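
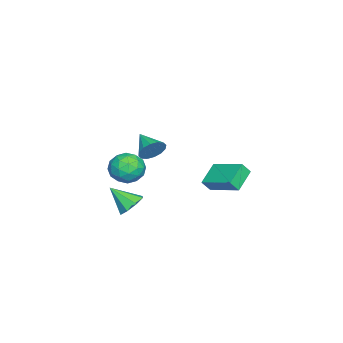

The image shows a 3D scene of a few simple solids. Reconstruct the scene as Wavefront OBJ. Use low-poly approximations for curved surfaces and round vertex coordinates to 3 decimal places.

v 1.477 2.77 -0.087
v 0.132 3.088 0.699
v 2.351 4.609 0.663
v 1.006 4.928 1.449
v 1.774 2.352 0.591
v 0.429 2.671 1.377
v 2.648 4.192 1.341
v 1.303 4.51 2.127
v -3.582 -3.211 -2.66
v -2.515 -2.721 -2.48
v -3.405 -4.199 -1.02
v -2.338 -3.709 -0.84
v -3.318 -3.042 -0.763
v -3.427 -2.431 -1.777
v -2.493 -4.489 -1.723
v -2.602 -3.878 -2.737
v -1.841 -3.511 -1.901
v -2.351 -2.617 -1.308
v -3.569 -4.303 -2.192
v -4.079 -3.409 -1.599
v -3.064 -2.879 -2.714
v -2.856 -4.041 -0.786
v -3.432 -3.648 -0.741
v -2.805 -3.361 -0.635
v -3.6 -2.709 -2.3
v -2.973 -2.421 -2.195
v -3.445 -2.61 -1.186
v -2.947 -4.499 -1.305
v -2.32 -4.211 -1.2
v -3.115 -3.559 -2.865
v -2.488 -3.272 -2.759
v -2.475 -4.31 -2.314
v -2.041 -3.056 -2.268
v -1.937 -3.636 -1.304
v -2.028 -4.094 -1.823
v -2.092 -3.736 -2.419
v -2.34 -2.53 -1.919
v -2.237 -3.111 -0.955
v -2.813 -2.719 -0.91
v -2.877 -2.36 -1.506
v -1.945 -2.994 -1.579
v -3.683 -3.809 -2.545
v -3.58 -4.39 -1.581
v -3.043 -4.56 -1.994
v -3.107 -4.201 -2.59
v -3.983 -3.284 -2.196
v -3.879 -3.864 -1.232
v -3.828 -3.184 -1.081
v -3.892 -2.826 -1.677
v -3.975 -3.926 -1.921
v 1.707 -0.472 2.656
v 2.148 -0.456 3.394
v 0.693 -1.508 3.284
v 1.844 -0.133 3.434
v 1.503 0.098 3.266
v 1.217 0.177 2.934
v 1.062 0.082 2.528
v 1.08 -0.162 2.156
v 1.266 -0.489 1.917
v 1.57 -0.811 1.877
v 1.911 -1.043 2.045
v 2.197 -1.122 2.377
v 2.352 -1.027 2.783
v 2.334 -0.783 3.156
v 0.886 -1.972 -2.479
v 1.821 -1.928 -2.393
v 0.834 -3.268 -1.261
v 1.481 -1.486 -1.937
v 0.793 -1.329 -1.799
v 0.159 -1.548 -2.059
v -0.049 -2.016 -2.565
v 0.29 -2.457 -3.021
v 0.979 -2.614 -3.159
v 1.613 -2.395 -2.899
f 2 4 1
f 5 2 1
f 1 4 3
f 3 5 1
f 2 8 4
f 6 2 5
f 6 8 2
f 4 8 3
f 7 5 3
f 3 8 7
f 7 6 5
f 8 6 7
f 9 46 25
f 46 20 49
f 25 49 14
f 46 49 25
f 9 25 21
f 25 14 26
f 21 26 10
f 25 26 21
f 9 21 30
f 21 10 31
f 30 31 16
f 21 31 30
f 9 30 42
f 30 16 45
f 42 45 19
f 30 45 42
f 9 42 46
f 42 19 50
f 46 50 20
f 42 50 46
f 10 26 37
f 26 14 40
f 37 40 18
f 26 40 37
f 14 49 27
f 49 20 48
f 27 48 13
f 49 48 27
f 20 50 47
f 50 19 43
f 47 43 11
f 50 43 47
f 19 45 44
f 45 16 32
f 44 32 15
f 45 32 44
f 16 31 36
f 31 10 33
f 36 33 17
f 31 33 36
f 12 38 24
f 38 18 39
f 24 39 13
f 38 39 24
f 12 24 22
f 24 13 23
f 22 23 11
f 24 23 22
f 12 22 29
f 22 11 28
f 29 28 15
f 22 28 29
f 12 29 34
f 29 15 35
f 34 35 17
f 29 35 34
f 12 34 38
f 34 17 41
f 38 41 18
f 34 41 38
f 13 39 27
f 39 18 40
f 27 40 14
f 39 40 27
f 11 23 47
f 23 13 48
f 47 48 20
f 23 48 47
f 15 28 44
f 28 11 43
f 44 43 19
f 28 43 44
f 17 35 36
f 35 15 32
f 36 32 16
f 35 32 36
f 18 41 37
f 41 17 33
f 37 33 10
f 41 33 37
f 52 51 54
f 52 54 53
f 54 51 55
f 54 55 53
f 55 51 56
f 55 56 53
f 56 51 57
f 56 57 53
f 57 51 58
f 57 58 53
f 58 51 59
f 58 59 53
f 59 51 60
f 59 60 53
f 60 51 61
f 60 61 53
f 61 51 62
f 61 62 53
f 62 51 63
f 62 63 53
f 63 51 64
f 63 64 53
f 64 51 52
f 64 52 53
f 66 65 68
f 66 68 67
f 68 65 69
f 68 69 67
f 69 65 70
f 69 70 67
f 70 65 71
f 70 71 67
f 71 65 72
f 71 72 67
f 72 65 73
f 72 73 67
f 73 65 74
f 73 74 67
f 74 65 66
f 74 66 67



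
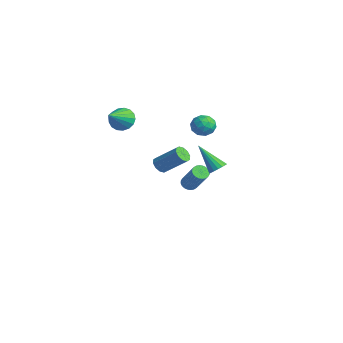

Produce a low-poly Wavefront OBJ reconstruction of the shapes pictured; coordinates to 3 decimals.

v 2.83 -3.205 2.379
v 3.214 -3.191 2.028
v 4.134 -2.38 3.071
v 3.75 -2.395 3.421
v 3.031 -2.93 1.986
v 3.952 -2.119 3.029
v 2.772 -2.774 2.094
v 3.693 -1.963 3.137
v 2.534 -2.783 2.311
v 3.455 -1.972 3.353
v 2.41 -2.953 2.553
v 3.331 -2.142 3.596
v 2.446 -3.22 2.729
v 3.366 -2.409 3.772
v 2.628 -3.481 2.771
v 3.549 -2.67 3.814
v 2.887 -3.637 2.663
v 3.808 -2.826 3.706
v 3.125 -3.628 2.447
v 4.046 -2.817 3.489
v 3.249 -3.458 2.204
v 4.17 -2.647 3.247
v 2.584 0.332 1.019
v 2.91 -0.099 1.121
v 1.456 -0.212 2.341
v 3.004 0.089 1.278
v 3.002 0.333 1.377
v 2.904 0.577 1.394
v 2.733 0.765 1.324
v 2.527 0.853 1.185
v 2.335 0.822 1.008
v 2.199 0.679 0.834
v 2.152 0.456 0.702
v 2.204 0.205 0.643
v 2.343 -0.018 0.67
v 2.537 -0.16 0.777
v 2.741 -0.189 0.94
v -3.297 1.95 -3.51
v -2.905 2.022 -3.829
v -1.692 2.063 -2.329
v -2.083 1.99 -2.01
v -2.959 2.21 -3.79
v -1.746 2.25 -2.29
v -3.065 2.358 -3.709
v -1.851 2.398 -2.209
v -3.205 2.444 -3.597
v -1.992 2.484 -2.097
v -3.36 2.455 -3.473
v -2.146 2.495 -1.973
v -3.505 2.388 -3.354
v -2.291 2.429 -1.853
v -3.618 2.255 -3.258
v -2.405 2.296 -1.758
v -3.683 2.076 -3.201
v -2.469 2.116 -1.701
v -3.688 1.877 -3.191
v -2.475 1.918 -1.691
v -3.634 1.69 -3.23
v -2.421 1.73 -1.73
v -3.529 1.542 -3.311
v -2.315 1.582 -1.811
v -3.388 1.456 -3.423
v -2.175 1.496 -1.923
v -3.234 1.445 -3.547
v -2.02 1.485 -2.047
v -3.089 1.511 -3.667
v -1.875 1.552 -2.166
v -2.975 1.644 -3.762
v -1.762 1.685 -2.262
v -2.911 1.824 -3.819
v -1.697 1.864 -2.319
v -4.009 -1.829 2.211
v -3.432 -1.313 2.368
v -3.171 -3.071 3.209
v -3.681 -1.258 2.647
v -4.005 -1.333 2.826
v -4.331 -1.522 2.864
v -4.582 -1.781 2.753
v -4.703 -2.051 2.517
v -4.664 -2.271 2.212
v -4.476 -2.389 1.906
v -4.18 -2.379 1.67
v -3.845 -2.243 1.559
v -3.548 -2.012 1.596
v -3.357 -1.739 1.775
v -3.315 -1.487 2.054
v -1.484 1.838 2.694
v -1.084 2.227 2.199
v -0.996 0.813 2.281
v -0.596 1.202 1.786
v -0.442 1.254 2.515
v -0.743 1.888 2.77
v -1.337 1.152 1.71
v -1.638 1.786 1.965
v -0.993 1.804 1.591
v -0.439 1.867 2.088
v -1.641 1.173 2.392
v -1.087 1.236 2.889
v -1.327 2.123 2.483
v -0.753 0.917 1.997
v -0.663 0.948 2.426
v -0.427 1.177 2.135
v -1.126 1.923 2.818
v -0.891 2.152 2.527
v -0.514 1.58 2.713
v -1.189 0.888 1.953
v -0.954 1.117 1.662
v -1.653 1.863 2.345
v -1.417 2.092 2.054
v -1.566 1.46 1.767
v -1.038 2.103 1.834
v -0.751 1.5 1.592
v -1.187 1.471 1.547
v -1.364 1.843 1.697
v -0.713 2.14 2.126
v -0.426 1.537 1.884
v -0.335 1.568 2.312
v -0.512 1.94 2.462
v -0.659 1.891 1.769
v -1.654 1.503 2.596
v -1.367 0.9 2.354
v -1.568 1.1 2.018
v -1.745 1.472 2.168
v -1.329 1.54 2.888
v -1.042 0.937 2.646
v -0.716 1.197 2.783
v -0.893 1.569 2.933
v -1.421 1.149 2.711
f 2 1 5
f 2 5 3
f 3 5 6
f 3 6 4
f 5 1 7
f 5 7 6
f 6 7 8
f 6 8 4
f 7 1 9
f 7 9 8
f 8 9 10
f 8 10 4
f 9 1 11
f 9 11 10
f 10 11 12
f 10 12 4
f 11 1 13
f 11 13 12
f 12 13 14
f 12 14 4
f 13 1 15
f 13 15 14
f 14 15 16
f 14 16 4
f 15 1 17
f 15 17 16
f 16 17 18
f 16 18 4
f 17 1 19
f 17 19 18
f 18 19 20
f 18 20 4
f 19 1 21
f 19 21 20
f 20 21 22
f 20 22 4
f 21 1 2
f 21 2 22
f 22 2 3
f 22 3 4
f 24 23 26
f 24 26 25
f 26 23 27
f 26 27 25
f 27 23 28
f 27 28 25
f 28 23 29
f 28 29 25
f 29 23 30
f 29 30 25
f 30 23 31
f 30 31 25
f 31 23 32
f 31 32 25
f 32 23 33
f 32 33 25
f 33 23 34
f 33 34 25
f 34 23 35
f 34 35 25
f 35 23 36
f 35 36 25
f 36 23 37
f 36 37 25
f 37 23 24
f 37 24 25
f 39 38 42
f 39 42 40
f 40 42 43
f 40 43 41
f 42 38 44
f 42 44 43
f 43 44 45
f 43 45 41
f 44 38 46
f 44 46 45
f 45 46 47
f 45 47 41
f 46 38 48
f 46 48 47
f 47 48 49
f 47 49 41
f 48 38 50
f 48 50 49
f 49 50 51
f 49 51 41
f 50 38 52
f 50 52 51
f 51 52 53
f 51 53 41
f 52 38 54
f 52 54 53
f 53 54 55
f 53 55 41
f 54 38 56
f 54 56 55
f 55 56 57
f 55 57 41
f 56 38 58
f 56 58 57
f 57 58 59
f 57 59 41
f 58 38 60
f 58 60 59
f 59 60 61
f 59 61 41
f 60 38 62
f 60 62 61
f 61 62 63
f 61 63 41
f 62 38 64
f 62 64 63
f 63 64 65
f 63 65 41
f 64 38 66
f 64 66 65
f 65 66 67
f 65 67 41
f 66 38 68
f 66 68 67
f 67 68 69
f 67 69 41
f 68 38 70
f 68 70 69
f 69 70 71
f 69 71 41
f 70 38 39
f 70 39 71
f 71 39 40
f 71 40 41
f 73 72 75
f 73 75 74
f 75 72 76
f 75 76 74
f 76 72 77
f 76 77 74
f 77 72 78
f 77 78 74
f 78 72 79
f 78 79 74
f 79 72 80
f 79 80 74
f 80 72 81
f 80 81 74
f 81 72 82
f 81 82 74
f 82 72 83
f 82 83 74
f 83 72 84
f 83 84 74
f 84 72 85
f 84 85 74
f 85 72 86
f 85 86 74
f 86 72 73
f 86 73 74
f 87 124 103
f 124 98 127
f 103 127 92
f 124 127 103
f 87 103 99
f 103 92 104
f 99 104 88
f 103 104 99
f 87 99 108
f 99 88 109
f 108 109 94
f 99 109 108
f 87 108 120
f 108 94 123
f 120 123 97
f 108 123 120
f 87 120 124
f 120 97 128
f 124 128 98
f 120 128 124
f 88 104 115
f 104 92 118
f 115 118 96
f 104 118 115
f 92 127 105
f 127 98 126
f 105 126 91
f 127 126 105
f 98 128 125
f 128 97 121
f 125 121 89
f 128 121 125
f 97 123 122
f 123 94 110
f 122 110 93
f 123 110 122
f 94 109 114
f 109 88 111
f 114 111 95
f 109 111 114
f 90 116 102
f 116 96 117
f 102 117 91
f 116 117 102
f 90 102 100
f 102 91 101
f 100 101 89
f 102 101 100
f 90 100 107
f 100 89 106
f 107 106 93
f 100 106 107
f 90 107 112
f 107 93 113
f 112 113 95
f 107 113 112
f 90 112 116
f 112 95 119
f 116 119 96
f 112 119 116
f 91 117 105
f 117 96 118
f 105 118 92
f 117 118 105
f 89 101 125
f 101 91 126
f 125 126 98
f 101 126 125
f 93 106 122
f 106 89 121
f 122 121 97
f 106 121 122
f 95 113 114
f 113 93 110
f 114 110 94
f 113 110 114
f 96 119 115
f 119 95 111
f 115 111 88
f 119 111 115



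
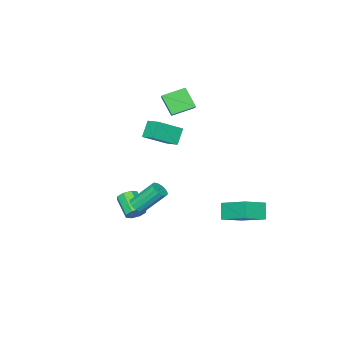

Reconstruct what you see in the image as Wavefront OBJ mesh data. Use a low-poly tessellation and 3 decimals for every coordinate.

v 0.892 1.489 2.419
v 0.235 1.293 3.342
v 1.062 2.462 2.747
v 0.405 2.265 3.67
v 2.275 0.955 3.29
v 1.618 0.758 4.213
v 2.445 1.927 3.618
v 1.788 1.731 4.541
v 3.579 1.818 -1.28
v 3.809 1.463 -0.898
v 3.031 2.428 0.463
v 2.801 2.782 0.08
v 4.009 1.677 -0.934
v 3.232 2.641 0.426
v 4.094 1.928 -1.064
v 3.317 2.892 0.297
v 4.041 2.149 -1.251
v 3.264 3.114 0.109
v 3.864 2.282 -1.446
v 3.087 3.247 -0.086
v 3.611 2.29 -1.597
v 2.833 3.255 -0.237
v 3.349 2.172 -1.663
v 2.571 3.137 -0.302
v 3.148 1.959 -1.626
v 2.371 2.923 -0.266
v 3.063 1.708 -1.497
v 2.286 2.672 -0.136
v 3.116 1.486 -1.309
v 2.339 2.451 0.051
v 3.293 1.353 -1.114
v 2.516 2.318 0.246
v 3.547 1.345 -0.963
v 2.769 2.31 0.397
v -3.787 2.964 -3.916
v -2.386 2.642 -3.338
v -3.733 4.808 -3.023
v -2.331 4.487 -2.445
v -3.289 3.413 -4.875
v -1.887 3.092 -4.297
v -3.234 5.258 -3.982
v -1.833 4.936 -3.404
v -4.735 -1.542 2.041
v -4.848 -2.464 3.232
v -4.088 -0.889 2.609
v -4.202 -1.811 3.799
v -3.538 -2.309 1.561
v -3.652 -3.231 2.751
v -2.892 -1.656 2.128
v -3.005 -2.578 3.319
v 2.524 0.685 -2.852
v 2.966 0.816 -2.407
v 2.497 -0.335 -1.603
v 2.056 -0.465 -2.048
v 2.542 1.047 -2.324
v 2.073 -0.104 -1.52
v 2.108 1.066 -2.55
v 1.639 -0.085 -1.746
v 1.918 0.862 -2.953
v 1.449 -0.289 -2.149
v 2.083 0.555 -3.297
v 1.614 -0.596 -2.493
v 2.507 0.324 -3.38
v 2.038 -0.827 -2.576
v 2.941 0.305 -3.154
v 2.472 -0.846 -2.35
v 3.131 0.509 -2.751
v 2.662 -0.642 -1.947
f 2 4 1
f 5 2 1
f 1 4 3
f 3 5 1
f 2 8 4
f 6 2 5
f 6 8 2
f 4 8 3
f 7 5 3
f 3 8 7
f 7 6 5
f 8 6 7
f 10 9 13
f 10 13 11
f 11 13 14
f 11 14 12
f 13 9 15
f 13 15 14
f 14 15 16
f 14 16 12
f 15 9 17
f 15 17 16
f 16 17 18
f 16 18 12
f 17 9 19
f 17 19 18
f 18 19 20
f 18 20 12
f 19 9 21
f 19 21 20
f 20 21 22
f 20 22 12
f 21 9 23
f 21 23 22
f 22 23 24
f 22 24 12
f 23 9 25
f 23 25 24
f 24 25 26
f 24 26 12
f 25 9 27
f 25 27 26
f 26 27 28
f 26 28 12
f 27 9 29
f 27 29 28
f 28 29 30
f 28 30 12
f 29 9 31
f 29 31 30
f 30 31 32
f 30 32 12
f 31 9 33
f 31 33 32
f 32 33 34
f 32 34 12
f 33 9 10
f 33 10 34
f 34 10 11
f 34 11 12
f 36 38 35
f 39 36 35
f 35 38 37
f 37 39 35
f 36 42 38
f 40 36 39
f 40 42 36
f 38 42 37
f 41 39 37
f 37 42 41
f 41 40 39
f 42 40 41
f 44 46 43
f 47 44 43
f 43 46 45
f 45 47 43
f 44 50 46
f 48 44 47
f 48 50 44
f 46 50 45
f 49 47 45
f 45 50 49
f 49 48 47
f 50 48 49
f 52 51 55
f 52 55 53
f 53 55 56
f 53 56 54
f 55 51 57
f 55 57 56
f 56 57 58
f 56 58 54
f 57 51 59
f 57 59 58
f 58 59 60
f 58 60 54
f 59 51 61
f 59 61 60
f 60 61 62
f 60 62 54
f 61 51 63
f 61 63 62
f 62 63 64
f 62 64 54
f 63 51 65
f 63 65 64
f 64 65 66
f 64 66 54
f 65 51 67
f 65 67 66
f 66 67 68
f 66 68 54
f 67 51 52
f 67 52 68
f 68 52 53
f 68 53 54



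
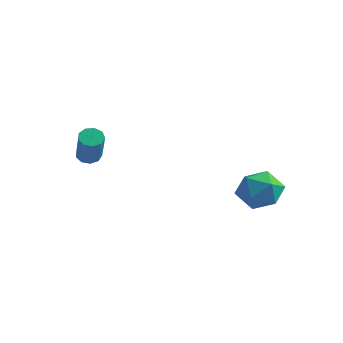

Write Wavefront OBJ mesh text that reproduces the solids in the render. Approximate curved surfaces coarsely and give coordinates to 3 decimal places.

v -3.779 -3.108 -0.89
v -3.271 -3 -1.19
v -2.154 -3.903 0.369
v -2.661 -4.012 0.67
v -3.359 -2.683 -0.944
v -2.242 -3.586 0.615
v -3.643 -2.566 -0.672
v -2.526 -3.469 0.887
v -3.991 -2.702 -0.502
v -2.874 -3.605 1.057
v -4.239 -3.029 -0.513
v -3.122 -3.932 1.046
v -4.272 -3.392 -0.701
v -3.155 -4.296 0.859
v -4.074 -3.623 -0.976
v -2.957 -4.527 0.583
v -3.738 -3.613 -1.211
v -2.621 -4.516 0.348
v -3.421 -3.367 -1.296
v -2.304 -4.27 0.263
v 1.661 2.98 -2.859
v 2.854 2.737 -2.794
v 1.286 1.063 -3.146
v 2.479 0.82 -3.081
v 1.875 1.178 -2.084
v 2.107 2.362 -1.907
v 2.033 1.438 -4.033
v 2.265 2.622 -3.856
v 3.085 1.784 -3.52
v 2.986 1.623 -2.315
v 1.154 2.177 -3.625
v 1.055 2.016 -2.42
f 2 1 5
f 2 5 3
f 3 5 6
f 3 6 4
f 5 1 7
f 5 7 6
f 6 7 8
f 6 8 4
f 7 1 9
f 7 9 8
f 8 9 10
f 8 10 4
f 9 1 11
f 9 11 10
f 10 11 12
f 10 12 4
f 11 1 13
f 11 13 12
f 12 13 14
f 12 14 4
f 13 1 15
f 13 15 14
f 14 15 16
f 14 16 4
f 15 1 17
f 15 17 16
f 16 17 18
f 16 18 4
f 17 1 19
f 17 19 18
f 18 19 20
f 18 20 4
f 19 1 2
f 19 2 20
f 20 2 3
f 20 3 4
f 21 32 26
f 21 26 22
f 21 22 28
f 21 28 31
f 21 31 32
f 22 26 30
f 26 32 25
f 32 31 23
f 31 28 27
f 28 22 29
f 24 30 25
f 24 25 23
f 24 23 27
f 24 27 29
f 24 29 30
f 25 30 26
f 23 25 32
f 27 23 31
f 29 27 28
f 30 29 22



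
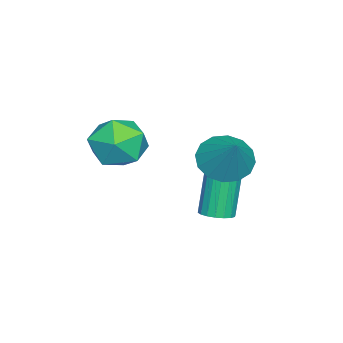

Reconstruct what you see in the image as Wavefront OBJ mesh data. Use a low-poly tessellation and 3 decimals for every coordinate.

v 1.634 -0.573 0.527
v 2.2 -0.524 1.374
v 2.16 -2.116 0.266
v 2.726 -2.067 1.113
v 1.708 -2.087 1.18
v 1.383 -1.134 1.341
v 2.977 -1.506 0.299
v 2.652 -0.553 0.46
v 3.03 -1.1 1.233
v 2.246 -1.46 1.778
v 2.114 -1.18 -0.138
v 1.33 -1.54 0.407
v 1.665 1.534 -1.95
v 2.076 1.186 -1.796
v 1.387 1.219 0.124
v 0.975 1.566 -0.03
v 2.178 1.411 -1.763
v 1.489 1.444 0.156
v 2.179 1.66 -1.768
v 1.49 1.693 0.152
v 2.077 1.884 -1.808
v 1.388 1.917 0.112
v 1.894 2.039 -1.876
v 1.205 2.072 0.044
v 1.665 2.093 -1.959
v 0.976 2.126 -0.039
v 1.437 2.037 -2.04
v 0.748 2.07 -0.121
v 1.253 1.881 -2.104
v 0.564 1.914 -0.184
v 1.151 1.656 -2.136
v 0.462 1.689 -0.217
v 1.15 1.407 -2.132
v 0.461 1.44 -0.212
v 1.252 1.183 -2.092
v 0.563 1.216 -0.172
v 1.435 1.028 -2.024
v 0.746 1.061 -0.104
v 1.664 0.974 -1.941
v 0.975 1.007 -0.021
v 1.892 1.03 -1.859
v 1.203 1.063 0.06
v 2.229 1.957 0.801
v 2.633 2.472 0.213
v 3.111 2.543 1.919
v 2.28 2.718 0.362
v 1.913 2.76 0.629
v 1.631 2.587 0.942
v 1.509 2.245 1.217
v 1.581 1.825 1.38
v 1.826 1.442 1.389
v 2.179 1.196 1.24
v 2.546 1.154 0.973
v 2.828 1.327 0.66
v 2.949 1.669 0.385
v 2.878 2.088 0.221
f 1 12 6
f 1 6 2
f 1 2 8
f 1 8 11
f 1 11 12
f 2 6 10
f 6 12 5
f 12 11 3
f 11 8 7
f 8 2 9
f 4 10 5
f 4 5 3
f 4 3 7
f 4 7 9
f 4 9 10
f 5 10 6
f 3 5 12
f 7 3 11
f 9 7 8
f 10 9 2
f 14 13 17
f 14 17 15
f 15 17 18
f 15 18 16
f 17 13 19
f 17 19 18
f 18 19 20
f 18 20 16
f 19 13 21
f 19 21 20
f 20 21 22
f 20 22 16
f 21 13 23
f 21 23 22
f 22 23 24
f 22 24 16
f 23 13 25
f 23 25 24
f 24 25 26
f 24 26 16
f 25 13 27
f 25 27 26
f 26 27 28
f 26 28 16
f 27 13 29
f 27 29 28
f 28 29 30
f 28 30 16
f 29 13 31
f 29 31 30
f 30 31 32
f 30 32 16
f 31 13 33
f 31 33 32
f 32 33 34
f 32 34 16
f 33 13 35
f 33 35 34
f 34 35 36
f 34 36 16
f 35 13 37
f 35 37 36
f 36 37 38
f 36 38 16
f 37 13 39
f 37 39 38
f 38 39 40
f 38 40 16
f 39 13 41
f 39 41 40
f 40 41 42
f 40 42 16
f 41 13 14
f 41 14 42
f 42 14 15
f 42 15 16
f 44 43 46
f 44 46 45
f 46 43 47
f 46 47 45
f 47 43 48
f 47 48 45
f 48 43 49
f 48 49 45
f 49 43 50
f 49 50 45
f 50 43 51
f 50 51 45
f 51 43 52
f 51 52 45
f 52 43 53
f 52 53 45
f 53 43 54
f 53 54 45
f 54 43 55
f 54 55 45
f 55 43 56
f 55 56 45
f 56 43 44
f 56 44 45



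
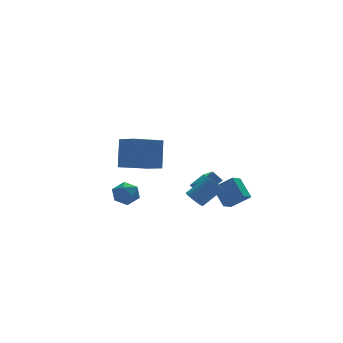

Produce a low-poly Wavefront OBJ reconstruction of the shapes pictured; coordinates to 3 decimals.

v -0.158 -1.843 -1.395
v 0.208 -1.715 -1.867
v 1.403 -1.629 -0.916
v 1.038 -1.757 -0.445
v 0.139 -1.497 -1.801
v 1.335 -1.411 -0.85
v 0.026 -1.332 -1.673
v 1.221 -1.246 -0.722
v -0.116 -1.244 -1.503
v 1.08 -1.158 -0.552
v -0.264 -1.248 -1.316
v 0.932 -1.161 -0.365
v -0.396 -1.342 -1.142
v 0.8 -1.256 -0.191
v -0.491 -1.512 -1.006
v 0.704 -1.426 -0.055
v -0.536 -1.733 -0.93
v 0.66 -1.647 0.021
v -0.523 -1.971 -0.924
v 0.672 -1.885 0.027
v -0.455 -2.189 -0.99
v 0.741 -2.103 -0.039
v -0.341 -2.354 -1.118
v 0.854 -2.268 -0.167
v -0.2 -2.442 -1.288
v 0.996 -2.356 -0.337
v -0.052 -2.439 -1.475
v 1.144 -2.352 -0.524
v 0.08 -2.344 -1.649
v 1.276 -2.258 -0.698
v 0.176 -2.174 -1.785
v 1.371 -2.088 -0.834
v 0.22 -1.953 -1.861
v 1.416 -1.867 -0.91
v -3.225 1.691 -2.369
v -2.788 2.212 -1.891
v -2.572 0.648 -1.829
v -2.135 1.169 -1.351
v -2.947 1.062 -1.214
v -3.351 1.706 -1.548
v -2.009 1.154 -2.172
v -2.413 1.798 -2.506
v -2.037 1.88 -1.77
v -2.616 1.823 -1.178
v -2.744 1.037 -2.542
v -3.323 0.98 -1.95
v 2.515 3.761 -3.651
v 2.581 2.6 -2.986
v 2.053 4.084 -3.042
v 2.119 2.923 -2.376
v 3.461 4.117 -3.124
v 3.527 2.956 -2.458
v 2.999 4.44 -2.514
v 3.065 3.279 -1.849
v 2.498 0.481 -3.255
v 3.383 -0.168 -2.402
v 2.311 1.533 -2.259
v 3.196 0.883 -1.407
v 3.144 0.917 -3.593
v 4.029 0.267 -2.741
v 2.957 1.968 -2.598
v 3.842 1.319 -1.745
v -4.382 -4.092 2.442
v -4.052 -3.426 4.059
v -4.717 -2.975 2.051
v -4.387 -2.309 3.668
v -2.673 -3.751 1.952
v -2.343 -3.085 3.569
v -3.008 -2.634 1.561
v -2.678 -1.968 3.178
f 2 1 5
f 2 5 3
f 3 5 6
f 3 6 4
f 5 1 7
f 5 7 6
f 6 7 8
f 6 8 4
f 7 1 9
f 7 9 8
f 8 9 10
f 8 10 4
f 9 1 11
f 9 11 10
f 10 11 12
f 10 12 4
f 11 1 13
f 11 13 12
f 12 13 14
f 12 14 4
f 13 1 15
f 13 15 14
f 14 15 16
f 14 16 4
f 15 1 17
f 15 17 16
f 16 17 18
f 16 18 4
f 17 1 19
f 17 19 18
f 18 19 20
f 18 20 4
f 19 1 21
f 19 21 20
f 20 21 22
f 20 22 4
f 21 1 23
f 21 23 22
f 22 23 24
f 22 24 4
f 23 1 25
f 23 25 24
f 24 25 26
f 24 26 4
f 25 1 27
f 25 27 26
f 26 27 28
f 26 28 4
f 27 1 29
f 27 29 28
f 28 29 30
f 28 30 4
f 29 1 31
f 29 31 30
f 30 31 32
f 30 32 4
f 31 1 33
f 31 33 32
f 32 33 34
f 32 34 4
f 33 1 2
f 33 2 34
f 34 2 3
f 34 3 4
f 35 46 40
f 35 40 36
f 35 36 42
f 35 42 45
f 35 45 46
f 36 40 44
f 40 46 39
f 46 45 37
f 45 42 41
f 42 36 43
f 38 44 39
f 38 39 37
f 38 37 41
f 38 41 43
f 38 43 44
f 39 44 40
f 37 39 46
f 41 37 45
f 43 41 42
f 44 43 36
f 48 50 47
f 51 48 47
f 47 50 49
f 49 51 47
f 48 54 50
f 52 48 51
f 52 54 48
f 50 54 49
f 53 51 49
f 49 54 53
f 53 52 51
f 54 52 53
f 56 58 55
f 59 56 55
f 55 58 57
f 57 59 55
f 56 62 58
f 60 56 59
f 60 62 56
f 58 62 57
f 61 59 57
f 57 62 61
f 61 60 59
f 62 60 61
f 64 66 63
f 67 64 63
f 63 66 65
f 65 67 63
f 64 70 66
f 68 64 67
f 68 70 64
f 66 70 65
f 69 67 65
f 65 70 69
f 69 68 67
f 70 68 69



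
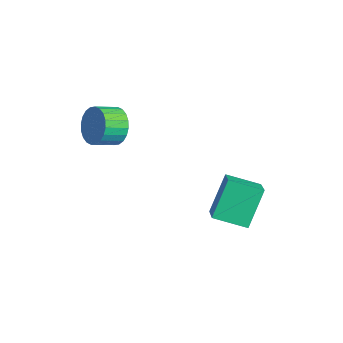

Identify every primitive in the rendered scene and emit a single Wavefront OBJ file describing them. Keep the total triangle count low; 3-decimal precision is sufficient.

v -1.119 2.451 0.284
v -1.702 1.08 0.78
v 0.253 2.135 1.022
v -0.33 0.764 1.519
v -0.43 1.556 -1.379
v -1.013 0.185 -0.882
v 0.942 1.24 -0.64
v 0.359 -0.131 -0.144
v -3.741 -3.061 3.238
v -3.274 -3.271 2.414
v -3.052 -4.288 2.798
v -3.519 -4.079 3.622
v -2.993 -3.13 2.624
v -2.771 -4.147 3.009
v -2.826 -2.978 2.928
v -2.603 -3.996 3.313
v -2.798 -2.84 3.279
v -2.575 -3.857 3.664
v -2.913 -2.735 3.623
v -2.691 -3.752 4.008
v -3.155 -2.679 3.909
v -2.933 -3.696 4.294
v -3.486 -2.682 4.093
v -3.264 -3.699 4.478
v -3.856 -2.743 4.147
v -3.633 -3.76 4.531
v -4.208 -2.852 4.062
v -3.986 -3.869 4.446
v -4.489 -2.993 3.851
v -4.267 -4.01 4.236
v -4.657 -3.144 3.547
v -4.434 -4.162 3.932
v -4.685 -3.283 3.196
v -4.462 -4.3 3.581
v -4.569 -3.388 2.852
v -4.347 -4.405 3.237
v -4.327 -3.444 2.566
v -4.105 -4.461 2.951
v -3.996 -3.441 2.382
v -3.774 -4.458 2.767
v -3.627 -3.38 2.329
v -3.404 -4.397 2.713
f 2 4 1
f 5 2 1
f 1 4 3
f 3 5 1
f 2 8 4
f 6 2 5
f 6 8 2
f 4 8 3
f 7 5 3
f 3 8 7
f 7 6 5
f 8 6 7
f 10 9 13
f 10 13 11
f 11 13 14
f 11 14 12
f 13 9 15
f 13 15 14
f 14 15 16
f 14 16 12
f 15 9 17
f 15 17 16
f 16 17 18
f 16 18 12
f 17 9 19
f 17 19 18
f 18 19 20
f 18 20 12
f 19 9 21
f 19 21 20
f 20 21 22
f 20 22 12
f 21 9 23
f 21 23 22
f 22 23 24
f 22 24 12
f 23 9 25
f 23 25 24
f 24 25 26
f 24 26 12
f 25 9 27
f 25 27 26
f 26 27 28
f 26 28 12
f 27 9 29
f 27 29 28
f 28 29 30
f 28 30 12
f 29 9 31
f 29 31 30
f 30 31 32
f 30 32 12
f 31 9 33
f 31 33 32
f 32 33 34
f 32 34 12
f 33 9 35
f 33 35 34
f 34 35 36
f 34 36 12
f 35 9 37
f 35 37 36
f 36 37 38
f 36 38 12
f 37 9 39
f 37 39 38
f 38 39 40
f 38 40 12
f 39 9 41
f 39 41 40
f 40 41 42
f 40 42 12
f 41 9 10
f 41 10 42
f 42 10 11
f 42 11 12



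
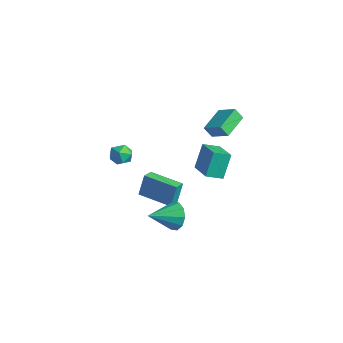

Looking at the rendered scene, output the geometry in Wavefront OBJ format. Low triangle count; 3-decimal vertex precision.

v 2.527 -0.191 -2.365
v 2.981 0.117 -1.529
v 2.533 -1.909 -1.735
v 2.37 0.149 -1.438
v 1.82 0.05 -1.701
v 1.539 -0.14 -2.217
v 1.636 -0.35 -2.791
v 2.073 -0.499 -3.201
v 2.684 -0.531 -3.293
v 3.234 -0.432 -3.03
v 3.515 -0.242 -2.513
v 3.418 -0.032 -1.94
v 1.734 2.578 2.958
v 1.512 2.176 3.661
v 0.872 4.011 3.504
v 0.649 3.61 4.208
v 2.831 3.01 3.552
v 2.608 2.609 4.256
v 1.968 4.444 4.099
v 1.746 4.042 4.802
v -3.496 1.002 -4.485
v -3.524 1.403 -2.967
v -1.655 2.174 -4.76
v -1.683 2.575 -3.243
v -3.037 0.325 -4.297
v -3.065 0.726 -2.78
v -1.196 1.497 -4.573
v -1.224 1.898 -3.055
v -1.47 -0.86 0.959
v -1.007 -1.173 0.388
v -1.713 -2.047 1.412
v -1.25 -2.36 0.841
v -0.923 -1.932 1.431
v -0.772 -1.199 1.152
v -1.948 -2.021 0.648
v -1.797 -1.288 0.369
v -1.302 -1.89 0.196
v -0.668 -1.836 0.68
v -2.052 -1.384 1.12
v -1.418 -1.33 1.604
v 2.146 1.26 1.05
v 1.844 1.918 2.599
v 2.4 2.234 0.686
v 2.098 2.892 2.236
v 3.942 0.968 1.524
v 3.64 1.626 3.074
v 4.196 1.942 1.161
v 3.894 2.6 2.71
f 2 1 4
f 2 4 3
f 4 1 5
f 4 5 3
f 5 1 6
f 5 6 3
f 6 1 7
f 6 7 3
f 7 1 8
f 7 8 3
f 8 1 9
f 8 9 3
f 9 1 10
f 9 10 3
f 10 1 11
f 10 11 3
f 11 1 12
f 11 12 3
f 12 1 2
f 12 2 3
f 14 16 13
f 17 14 13
f 13 16 15
f 15 17 13
f 14 20 16
f 18 14 17
f 18 20 14
f 16 20 15
f 19 17 15
f 15 20 19
f 19 18 17
f 20 18 19
f 22 24 21
f 25 22 21
f 21 24 23
f 23 25 21
f 22 28 24
f 26 22 25
f 26 28 22
f 24 28 23
f 27 25 23
f 23 28 27
f 27 26 25
f 28 26 27
f 29 40 34
f 29 34 30
f 29 30 36
f 29 36 39
f 29 39 40
f 30 34 38
f 34 40 33
f 40 39 31
f 39 36 35
f 36 30 37
f 32 38 33
f 32 33 31
f 32 31 35
f 32 35 37
f 32 37 38
f 33 38 34
f 31 33 40
f 35 31 39
f 37 35 36
f 38 37 30
f 42 44 41
f 45 42 41
f 41 44 43
f 43 45 41
f 42 48 44
f 46 42 45
f 46 48 42
f 44 48 43
f 47 45 43
f 43 48 47
f 47 46 45
f 48 46 47



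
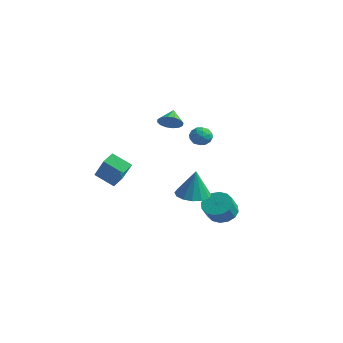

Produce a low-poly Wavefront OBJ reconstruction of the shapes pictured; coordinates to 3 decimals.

v -3.112 -3.362 0.549
v -3.313 -2.664 0.928
v -4.577 -2.98 -0.934
v -4.779 -2.281 -0.555
v -2.221 -2.719 -0.165
v -2.423 -2.02 0.214
v -3.687 -2.336 -1.648
v -3.888 -1.638 -1.269
v -1.271 3.152 -4.014
v -0.542 2.968 -4.509
v -0.121 2.244 -3.622
v -0.849 2.428 -3.126
v -0.426 3.343 -4.258
v -0.005 2.62 -3.371
v -0.536 3.667 -3.942
v -0.115 2.943 -3.055
v -0.843 3.853 -3.645
v -0.422 3.129 -2.758
v -1.265 3.851 -3.447
v -0.844 3.127 -2.559
v -1.688 3.661 -3.4
v -1.267 2.938 -2.513
v -1.999 3.336 -3.518
v -1.578 2.612 -2.631
v -2.115 2.96 -3.769
v -1.694 2.237 -2.882
v -2.005 2.637 -4.085
v -1.584 1.913 -3.198
v -1.698 2.451 -4.382
v -1.277 1.727 -3.495
v -1.276 2.453 -4.581
v -0.855 1.729 -3.693
v -0.853 2.642 -4.627
v -0.432 1.919 -3.74
v -0.287 -1.07 3.661
v 0.221 -1.149 4.136
v -0.793 -0.49 4.299
v 0.316 -0.856 3.945
v 0.25 -0.62 3.678
v 0.039 -0.505 3.407
v -0.258 -0.54 3.203
v -0.563 -0.718 3.122
v -0.795 -0.99 3.186
v -0.89 -1.283 3.376
v -0.823 -1.519 3.643
v -0.613 -1.635 3.914
v -0.315 -1.599 4.118
v -0.01 -1.421 4.199
v 0.377 0.022 2.895
v 0.793 0.464 3.133
v 1.187 -0.544 2.527
v 1.603 -0.102 2.765
v 1.262 -0.481 3.171
v 0.761 -0.131 3.399
v 1.219 0.051 2.261
v 0.718 0.401 2.489
v 1.314 0.481 2.741
v 1.34 0.153 3.304
v 0.64 -0.233 2.356
v 0.666 -0.561 2.919
v 0.514 0.293 3.047
v 1.466 -0.373 2.613
v 1.265 -0.595 2.852
v 1.51 -0.336 2.992
v 0.495 -0.057 3.203
v 0.74 0.203 3.343
v 1.015 -0.352 3.365
v 1.24 -0.283 2.317
v 1.485 -0.023 2.457
v 0.47 0.256 2.668
v 0.715 0.515 2.808
v 0.965 0.272 2.295
v 1.065 0.562 2.956
v 1.541 0.23 2.74
v 1.315 0.32 2.444
v 1.021 0.525 2.577
v 1.08 0.369 3.287
v 1.556 0.037 3.07
v 1.356 -0.186 3.309
v 1.061 0.02 3.443
v 1.386 0.38 3.057
v 0.424 -0.117 2.59
v 0.9 -0.449 2.373
v 0.919 -0.1 2.217
v 0.624 0.106 2.351
v 0.439 -0.31 2.92
v 0.915 -0.642 2.704
v 0.959 -0.605 3.083
v 0.665 -0.4 3.216
v 0.594 -0.46 2.603
v 0.155 0.072 -1.579
v 0.905 -0.523 -1.737
v 0.485 0.028 0.159
v 1.099 -0.06 -1.761
v 1.04 0.438 -1.737
v 0.744 0.838 -1.671
v 0.29 1.033 -1.58
v -0.2 0.971 -1.489
v -0.594 0.668 -1.422
v -0.788 0.205 -1.397
v -0.729 -0.293 -1.421
v -0.433 -0.693 -1.488
v 0.02 -0.888 -1.579
v 0.51 -0.826 -1.67
f 2 4 1
f 5 2 1
f 1 4 3
f 3 5 1
f 2 8 4
f 6 2 5
f 6 8 2
f 4 8 3
f 7 5 3
f 3 8 7
f 7 6 5
f 8 6 7
f 10 9 13
f 10 13 11
f 11 13 14
f 11 14 12
f 13 9 15
f 13 15 14
f 14 15 16
f 14 16 12
f 15 9 17
f 15 17 16
f 16 17 18
f 16 18 12
f 17 9 19
f 17 19 18
f 18 19 20
f 18 20 12
f 19 9 21
f 19 21 20
f 20 21 22
f 20 22 12
f 21 9 23
f 21 23 22
f 22 23 24
f 22 24 12
f 23 9 25
f 23 25 24
f 24 25 26
f 24 26 12
f 25 9 27
f 25 27 26
f 26 27 28
f 26 28 12
f 27 9 29
f 27 29 28
f 28 29 30
f 28 30 12
f 29 9 31
f 29 31 30
f 30 31 32
f 30 32 12
f 31 9 33
f 31 33 32
f 32 33 34
f 32 34 12
f 33 9 10
f 33 10 34
f 34 10 11
f 34 11 12
f 36 35 38
f 36 38 37
f 38 35 39
f 38 39 37
f 39 35 40
f 39 40 37
f 40 35 41
f 40 41 37
f 41 35 42
f 41 42 37
f 42 35 43
f 42 43 37
f 43 35 44
f 43 44 37
f 44 35 45
f 44 45 37
f 45 35 46
f 45 46 37
f 46 35 47
f 46 47 37
f 47 35 48
f 47 48 37
f 48 35 36
f 48 36 37
f 49 86 65
f 86 60 89
f 65 89 54
f 86 89 65
f 49 65 61
f 65 54 66
f 61 66 50
f 65 66 61
f 49 61 70
f 61 50 71
f 70 71 56
f 61 71 70
f 49 70 82
f 70 56 85
f 82 85 59
f 70 85 82
f 49 82 86
f 82 59 90
f 86 90 60
f 82 90 86
f 50 66 77
f 66 54 80
f 77 80 58
f 66 80 77
f 54 89 67
f 89 60 88
f 67 88 53
f 89 88 67
f 60 90 87
f 90 59 83
f 87 83 51
f 90 83 87
f 59 85 84
f 85 56 72
f 84 72 55
f 85 72 84
f 56 71 76
f 71 50 73
f 76 73 57
f 71 73 76
f 52 78 64
f 78 58 79
f 64 79 53
f 78 79 64
f 52 64 62
f 64 53 63
f 62 63 51
f 64 63 62
f 52 62 69
f 62 51 68
f 69 68 55
f 62 68 69
f 52 69 74
f 69 55 75
f 74 75 57
f 69 75 74
f 52 74 78
f 74 57 81
f 78 81 58
f 74 81 78
f 53 79 67
f 79 58 80
f 67 80 54
f 79 80 67
f 51 63 87
f 63 53 88
f 87 88 60
f 63 88 87
f 55 68 84
f 68 51 83
f 84 83 59
f 68 83 84
f 57 75 76
f 75 55 72
f 76 72 56
f 75 72 76
f 58 81 77
f 81 57 73
f 77 73 50
f 81 73 77
f 92 91 94
f 92 94 93
f 94 91 95
f 94 95 93
f 95 91 96
f 95 96 93
f 96 91 97
f 96 97 93
f 97 91 98
f 97 98 93
f 98 91 99
f 98 99 93
f 99 91 100
f 99 100 93
f 100 91 101
f 100 101 93
f 101 91 102
f 101 102 93
f 102 91 103
f 102 103 93
f 103 91 104
f 103 104 93
f 104 91 92
f 104 92 93



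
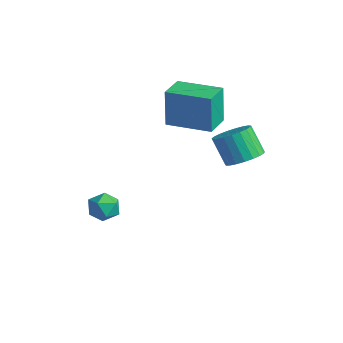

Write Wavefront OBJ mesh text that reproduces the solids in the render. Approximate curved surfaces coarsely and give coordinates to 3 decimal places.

v -3.23 0.115 -4.13
v -2.617 0.063 -3.948
v -3.503 -0.583 -3.412
v -2.89 -0.635 -3.23
v -3.214 -0.095 -3.114
v -3.046 0.337 -3.557
v -3.074 -0.857 -3.803
v -2.906 -0.425 -4.246
v -2.521 -0.538 -3.746
v -2.608 -0.067 -3.319
v -3.512 -0.453 -4.041
v -3.599 0.018 -3.614
v -2.658 2.092 -0.262
v -2.77 2.147 1.273
v -3.165 3.032 -0.332
v -3.277 3.086 1.203
v -1.183 2.894 -0.183
v -1.295 2.948 1.352
v -1.69 3.833 -0.253
v -1.802 3.888 1.282
v 0.321 3.102 -0.788
v 0.815 2.687 -0.49
v 0.173 2.624 0.486
v -0.321 3.038 0.188
v 0.906 2.957 -0.413
v 0.264 2.894 0.563
v 0.896 3.252 -0.4
v 0.254 3.189 0.576
v 0.787 3.521 -0.454
v 0.145 3.458 0.522
v 0.597 3.717 -0.567
v -0.045 3.654 0.409
v 0.359 3.807 -0.717
v -0.283 3.744 0.259
v 0.115 3.775 -0.88
v -0.527 3.712 0.096
v -0.093 3.626 -1.027
v -0.735 3.563 -0.051
v -0.23 3.387 -1.132
v -0.872 3.324 -0.156
v -0.272 3.098 -1.178
v -0.914 3.035 -0.202
v -0.211 2.81 -1.157
v -0.853 2.747 -0.181
v -0.058 2.573 -1.072
v -0.7 2.509 -0.096
v 0.16 2.426 -0.937
v -0.482 2.363 0.039
v 0.407 2.397 -0.777
v -0.235 2.334 0.199
v 0.638 2.489 -0.619
v -0.004 2.426 0.357
f 1 12 6
f 1 6 2
f 1 2 8
f 1 8 11
f 1 11 12
f 2 6 10
f 6 12 5
f 12 11 3
f 11 8 7
f 8 2 9
f 4 10 5
f 4 5 3
f 4 3 7
f 4 7 9
f 4 9 10
f 5 10 6
f 3 5 12
f 7 3 11
f 9 7 8
f 10 9 2
f 14 16 13
f 17 14 13
f 13 16 15
f 15 17 13
f 14 20 16
f 18 14 17
f 18 20 14
f 16 20 15
f 19 17 15
f 15 20 19
f 19 18 17
f 20 18 19
f 22 21 25
f 22 25 23
f 23 25 26
f 23 26 24
f 25 21 27
f 25 27 26
f 26 27 28
f 26 28 24
f 27 21 29
f 27 29 28
f 28 29 30
f 28 30 24
f 29 21 31
f 29 31 30
f 30 31 32
f 30 32 24
f 31 21 33
f 31 33 32
f 32 33 34
f 32 34 24
f 33 21 35
f 33 35 34
f 34 35 36
f 34 36 24
f 35 21 37
f 35 37 36
f 36 37 38
f 36 38 24
f 37 21 39
f 37 39 38
f 38 39 40
f 38 40 24
f 39 21 41
f 39 41 40
f 40 41 42
f 40 42 24
f 41 21 43
f 41 43 42
f 42 43 44
f 42 44 24
f 43 21 45
f 43 45 44
f 44 45 46
f 44 46 24
f 45 21 47
f 45 47 46
f 46 47 48
f 46 48 24
f 47 21 49
f 47 49 48
f 48 49 50
f 48 50 24
f 49 21 51
f 49 51 50
f 50 51 52
f 50 52 24
f 51 21 22
f 51 22 52
f 52 22 23
f 52 23 24



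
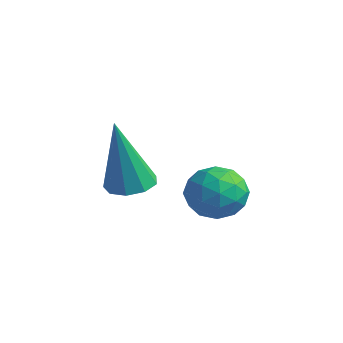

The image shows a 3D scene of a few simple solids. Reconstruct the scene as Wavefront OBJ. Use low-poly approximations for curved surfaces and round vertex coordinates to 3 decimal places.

v 2.2 -0.376 -2.993
v 2.546 -0.845 -3.37
v 1.814 -1.195 -2.33
v 2.16 -1.664 -2.707
v 2.507 -1.213 -2.31
v 2.746 -0.706 -2.72
v 1.614 -1.334 -2.98
v 1.853 -0.827 -3.39
v 2.184 -1.437 -3.362
v 2.736 -1.362 -2.948
v 1.624 -0.678 -2.752
v 2.176 -0.603 -2.338
v 2.407 -0.539 -3.24
v 1.953 -1.501 -2.46
v 2.157 -1.236 -2.227
v 2.36 -1.512 -2.448
v 2.525 -0.457 -2.858
v 2.728 -0.733 -3.08
v 2.705 -0.949 -2.456
v 1.632 -1.307 -2.62
v 1.835 -1.583 -2.842
v 2 -0.528 -3.252
v 2.203 -0.804 -3.473
v 1.655 -1.091 -3.244
v 2.398 -1.162 -3.457
v 2.17 -1.643 -3.066
v 1.85 -1.449 -3.227
v 1.99 -1.152 -3.468
v 2.722 -1.118 -3.213
v 2.495 -1.599 -2.823
v 2.699 -1.334 -2.59
v 2.84 -1.037 -2.831
v 2.509 -1.466 -3.208
v 1.865 -0.441 -2.877
v 1.638 -0.922 -2.487
v 1.52 -1.003 -2.869
v 1.661 -0.706 -3.11
v 2.19 -0.397 -2.634
v 1.962 -0.878 -2.243
v 2.37 -0.888 -2.232
v 2.51 -0.591 -2.473
v 1.851 -0.574 -2.492
v 0.036 -1.592 -3.254
v 0.441 -1.983 -3.341
v 0.044 -1.988 -1.426
v 0.604 -1.637 -3.266
v 0.501 -1.269 -3.186
v 0.18 -1.053 -3.137
v -0.208 -1.088 -3.143
v -0.482 -1.359 -3.201
v -0.514 -1.739 -3.283
v -0.289 -2.05 -3.352
v 0.088 -2.146 -3.374
f 1 38 17
f 38 12 41
f 17 41 6
f 38 41 17
f 1 17 13
f 17 6 18
f 13 18 2
f 17 18 13
f 1 13 22
f 13 2 23
f 22 23 8
f 13 23 22
f 1 22 34
f 22 8 37
f 34 37 11
f 22 37 34
f 1 34 38
f 34 11 42
f 38 42 12
f 34 42 38
f 2 18 29
f 18 6 32
f 29 32 10
f 18 32 29
f 6 41 19
f 41 12 40
f 19 40 5
f 41 40 19
f 12 42 39
f 42 11 35
f 39 35 3
f 42 35 39
f 11 37 36
f 37 8 24
f 36 24 7
f 37 24 36
f 8 23 28
f 23 2 25
f 28 25 9
f 23 25 28
f 4 30 16
f 30 10 31
f 16 31 5
f 30 31 16
f 4 16 14
f 16 5 15
f 14 15 3
f 16 15 14
f 4 14 21
f 14 3 20
f 21 20 7
f 14 20 21
f 4 21 26
f 21 7 27
f 26 27 9
f 21 27 26
f 4 26 30
f 26 9 33
f 30 33 10
f 26 33 30
f 5 31 19
f 31 10 32
f 19 32 6
f 31 32 19
f 3 15 39
f 15 5 40
f 39 40 12
f 15 40 39
f 7 20 36
f 20 3 35
f 36 35 11
f 20 35 36
f 9 27 28
f 27 7 24
f 28 24 8
f 27 24 28
f 10 33 29
f 33 9 25
f 29 25 2
f 33 25 29
f 44 43 46
f 44 46 45
f 46 43 47
f 46 47 45
f 47 43 48
f 47 48 45
f 48 43 49
f 48 49 45
f 49 43 50
f 49 50 45
f 50 43 51
f 50 51 45
f 51 43 52
f 51 52 45
f 52 43 53
f 52 53 45
f 53 43 44
f 53 44 45



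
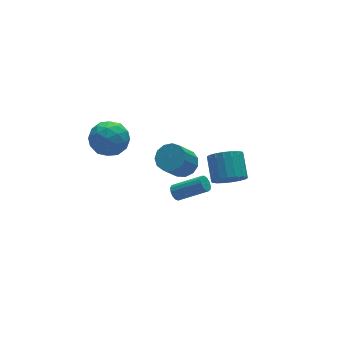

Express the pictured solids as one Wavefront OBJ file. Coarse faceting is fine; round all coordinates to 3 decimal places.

v 0.534 1.148 -2.183
v 1.012 1.746 -1.673
v -0.037 1.35 -0.227
v -0.514 0.752 -0.737
v 0.621 2.014 -1.883
v -0.428 1.617 -0.437
v 0.202 2.006 -2.189
v -0.847 1.61 -0.743
v -0.111 1.726 -2.493
v -1.16 1.33 -1.046
v -0.219 1.263 -2.698
v -1.268 0.866 -1.252
v -0.088 0.763 -2.74
v -1.137 0.367 -1.294
v 0.24 0.386 -2.605
v -0.808 -0.011 -1.159
v 0.662 0.25 -2.336
v -0.386 -0.146 -0.89
v 1.044 0.4 -2.019
v -0.005 0.004 -0.573
v 1.263 0.787 -1.753
v 0.215 0.391 -0.307
v 1.252 1.289 -1.624
v 0.203 0.893 -0.178
v 0.397 -4.055 1.142
v 1.116 -3.873 0.517
v 1.562 -2.623 1.392
v 0.843 -2.805 2.018
v 0.788 -3.643 0.356
v 1.233 -2.393 1.231
v 0.382 -3.495 0.35
v 0.828 -2.245 1.226
v -0.02 -3.458 0.502
v 0.426 -2.208 1.378
v -0.34 -3.539 0.78
v 0.106 -2.289 1.656
v -0.514 -3.722 1.13
v -0.068 -2.472 2.006
v -0.507 -3.971 1.483
v -0.061 -2.721 2.359
v -0.322 -4.237 1.768
v 0.124 -2.987 2.643
v 0.007 -4.467 1.929
v 0.452 -3.217 2.804
v 0.412 -4.615 1.934
v 0.858 -3.365 2.81
v 0.814 -4.652 1.782
v 1.26 -3.402 2.658
v 1.134 -4.571 1.504
v 1.58 -3.321 2.38
v 1.308 -4.388 1.154
v 1.754 -3.138 2.03
v 1.301 -4.139 0.801
v 1.747 -2.889 1.677
v -0.288 0.558 -3.978
v 0.041 0.97 -4.033
v 1.416 0.015 -2.977
v 1.088 -0.398 -2.922
v -0.116 1.02 -3.784
v 1.26 0.064 -2.728
v -0.327 0.923 -3.596
v 1.049 -0.032 -2.54
v -0.526 0.71 -3.53
v 0.85 -0.245 -2.474
v -0.649 0.449 -3.606
v 0.727 -0.506 -2.55
v -0.658 0.222 -3.8
v 0.718 -0.733 -2.744
v -0.549 0.102 -4.05
v 0.827 -0.853 -2.995
v -0.357 0.126 -4.278
v 1.019 -0.829 -3.222
v -0.143 0.288 -4.41
v 1.232 -0.668 -3.355
v 0.024 0.535 -4.405
v 1.4 -0.421 -3.35
v 0.093 0.789 -4.265
v 1.469 -0.166 -3.209
v -3.887 3.942 -0.156
v -2.815 4.332 -0.587
v -3.045 2.248 0.407
v -1.973 2.638 -0.024
v -2.461 3.163 0.963
v -2.981 4.21 0.615
v -2.879 2.37 -0.795
v -3.399 3.417 -1.143
v -2.192 3.361 -0.982
v -1.933 3.851 0.105
v -3.927 2.729 -0.285
v -3.668 3.219 0.802
v -3.425 4.285 -0.421
v -2.435 2.295 0.241
v -2.722 2.603 0.821
v -2.091 2.832 0.568
v -3.523 4.214 0.286
v -2.893 4.443 0.032
v -2.684 3.756 0.944
v -2.967 2.137 -0.212
v -2.337 2.366 -0.466
v -3.769 3.748 -0.748
v -3.138 3.977 -1.001
v -3.176 2.824 -1.124
v -2.428 3.944 -0.906
v -1.933 2.949 -0.575
v -2.466 2.791 -1.029
v -2.772 3.406 -1.233
v -2.277 4.232 -0.268
v -1.781 3.237 0.063
v -2.068 3.545 0.644
v -2.374 4.16 0.439
v -1.91 3.661 -0.5
v -4.079 3.343 -0.243
v -3.583 2.348 0.088
v -3.486 2.42 -0.619
v -3.792 3.035 -0.824
v -3.927 3.631 0.395
v -3.432 2.636 0.726
v -3.088 3.174 1.053
v -3.394 3.789 0.849
v -3.95 2.919 0.32
v 2.335 -0.511 -2.543
v 2.852 -0.603 -2.472
v 2.045 -1.229 -1.377
v 2.803 -0.368 -2.339
v 2.629 -0.171 -2.261
v 2.376 -0.065 -2.258
v 2.112 -0.078 -2.332
v 1.908 -0.207 -2.462
v 1.818 -0.418 -2.614
v 1.867 -0.653 -2.747
v 2.041 -0.85 -2.825
v 2.294 -0.956 -2.828
v 2.558 -0.943 -2.754
v 2.762 -0.814 -2.623
f 2 1 5
f 2 5 3
f 3 5 6
f 3 6 4
f 5 1 7
f 5 7 6
f 6 7 8
f 6 8 4
f 7 1 9
f 7 9 8
f 8 9 10
f 8 10 4
f 9 1 11
f 9 11 10
f 10 11 12
f 10 12 4
f 11 1 13
f 11 13 12
f 12 13 14
f 12 14 4
f 13 1 15
f 13 15 14
f 14 15 16
f 14 16 4
f 15 1 17
f 15 17 16
f 16 17 18
f 16 18 4
f 17 1 19
f 17 19 18
f 18 19 20
f 18 20 4
f 19 1 21
f 19 21 20
f 20 21 22
f 20 22 4
f 21 1 23
f 21 23 22
f 22 23 24
f 22 24 4
f 23 1 2
f 23 2 24
f 24 2 3
f 24 3 4
f 26 25 29
f 26 29 27
f 27 29 30
f 27 30 28
f 29 25 31
f 29 31 30
f 30 31 32
f 30 32 28
f 31 25 33
f 31 33 32
f 32 33 34
f 32 34 28
f 33 25 35
f 33 35 34
f 34 35 36
f 34 36 28
f 35 25 37
f 35 37 36
f 36 37 38
f 36 38 28
f 37 25 39
f 37 39 38
f 38 39 40
f 38 40 28
f 39 25 41
f 39 41 40
f 40 41 42
f 40 42 28
f 41 25 43
f 41 43 42
f 42 43 44
f 42 44 28
f 43 25 45
f 43 45 44
f 44 45 46
f 44 46 28
f 45 25 47
f 45 47 46
f 46 47 48
f 46 48 28
f 47 25 49
f 47 49 48
f 48 49 50
f 48 50 28
f 49 25 51
f 49 51 50
f 50 51 52
f 50 52 28
f 51 25 53
f 51 53 52
f 52 53 54
f 52 54 28
f 53 25 26
f 53 26 54
f 54 26 27
f 54 27 28
f 56 55 59
f 56 59 57
f 57 59 60
f 57 60 58
f 59 55 61
f 59 61 60
f 60 61 62
f 60 62 58
f 61 55 63
f 61 63 62
f 62 63 64
f 62 64 58
f 63 55 65
f 63 65 64
f 64 65 66
f 64 66 58
f 65 55 67
f 65 67 66
f 66 67 68
f 66 68 58
f 67 55 69
f 67 69 68
f 68 69 70
f 68 70 58
f 69 55 71
f 69 71 70
f 70 71 72
f 70 72 58
f 71 55 73
f 71 73 72
f 72 73 74
f 72 74 58
f 73 55 75
f 73 75 74
f 74 75 76
f 74 76 58
f 75 55 77
f 75 77 76
f 76 77 78
f 76 78 58
f 77 55 56
f 77 56 78
f 78 56 57
f 78 57 58
f 79 116 95
f 116 90 119
f 95 119 84
f 116 119 95
f 79 95 91
f 95 84 96
f 91 96 80
f 95 96 91
f 79 91 100
f 91 80 101
f 100 101 86
f 91 101 100
f 79 100 112
f 100 86 115
f 112 115 89
f 100 115 112
f 79 112 116
f 112 89 120
f 116 120 90
f 112 120 116
f 80 96 107
f 96 84 110
f 107 110 88
f 96 110 107
f 84 119 97
f 119 90 118
f 97 118 83
f 119 118 97
f 90 120 117
f 120 89 113
f 117 113 81
f 120 113 117
f 89 115 114
f 115 86 102
f 114 102 85
f 115 102 114
f 86 101 106
f 101 80 103
f 106 103 87
f 101 103 106
f 82 108 94
f 108 88 109
f 94 109 83
f 108 109 94
f 82 94 92
f 94 83 93
f 92 93 81
f 94 93 92
f 82 92 99
f 92 81 98
f 99 98 85
f 92 98 99
f 82 99 104
f 99 85 105
f 104 105 87
f 99 105 104
f 82 104 108
f 104 87 111
f 108 111 88
f 104 111 108
f 83 109 97
f 109 88 110
f 97 110 84
f 109 110 97
f 81 93 117
f 93 83 118
f 117 118 90
f 93 118 117
f 85 98 114
f 98 81 113
f 114 113 89
f 98 113 114
f 87 105 106
f 105 85 102
f 106 102 86
f 105 102 106
f 88 111 107
f 111 87 103
f 107 103 80
f 111 103 107
f 122 121 124
f 122 124 123
f 124 121 125
f 124 125 123
f 125 121 126
f 125 126 123
f 126 121 127
f 126 127 123
f 127 121 128
f 127 128 123
f 128 121 129
f 128 129 123
f 129 121 130
f 129 130 123
f 130 121 131
f 130 131 123
f 131 121 132
f 131 132 123
f 132 121 133
f 132 133 123
f 133 121 134
f 133 134 123
f 134 121 122
f 134 122 123



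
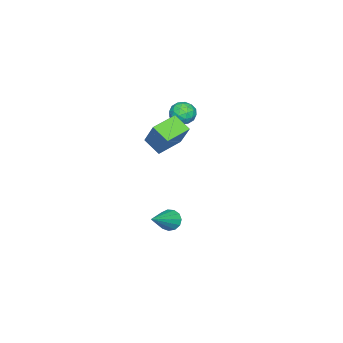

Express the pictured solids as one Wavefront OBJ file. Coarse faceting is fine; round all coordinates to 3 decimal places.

v -2.22 0.671 3.658
v -1.589 1.48 5.149
v -1.985 1.579 3.066
v -1.354 2.388 4.557
v -0.906 0.152 3.383
v -0.275 0.961 4.874
v -0.671 1.06 2.791
v -0.04 1.869 4.282
v -4.458 0.948 4.24
v -3.758 1.068 4.468
v -4.042 0.392 3.252
v -3.342 0.512 3.48
v -3.777 0.031 3.849
v -4.034 0.374 4.46
v -3.766 1.086 3.26
v -4.023 1.429 3.871
v -3.33 1.153 3.862
v -3.336 0.501 4.226
v -4.464 0.959 3.494
v -4.47 0.307 3.858
v -4.145 1.057 4.441
v -3.655 0.403 3.279
v -3.911 0.121 3.496
v -3.499 0.191 3.63
v -4.307 0.649 4.436
v -3.895 0.719 4.57
v -3.907 0.11 4.206
v -3.905 0.741 3.15
v -3.493 0.811 3.284
v -4.301 1.269 4.09
v -3.889 1.339 4.224
v -3.893 1.35 3.514
v -3.481 1.177 4.219
v -3.236 0.85 3.638
v -3.486 1.188 3.509
v -3.637 1.389 3.868
v -3.485 0.794 4.433
v -3.241 0.467 3.852
v -3.496 0.184 4.068
v -3.648 0.386 4.428
v -3.233 0.844 4.077
v -4.559 0.993 3.868
v -4.315 0.666 3.287
v -4.152 1.074 3.292
v -4.304 1.276 3.652
v -4.564 0.61 4.082
v -4.319 0.283 3.501
v -4.163 0.071 3.852
v -4.314 0.272 4.211
v -4.567 0.616 3.643
v -1.627 1.155 -2.615
v -1.274 1.272 -3.16
v 0.127 1.025 -1.505
v -1.345 1.604 -3.008
v -1.506 1.793 -2.731
v -1.705 1.78 -2.418
v -1.88 1.569 -2.166
v -1.974 1.226 -2.058
v -1.958 0.861 -2.125
v -1.837 0.589 -2.349
v -1.65 0.497 -2.656
v -1.455 0.614 -2.951
v -1.315 0.903 -3.138
f 2 4 1
f 5 2 1
f 1 4 3
f 3 5 1
f 2 8 4
f 6 2 5
f 6 8 2
f 4 8 3
f 7 5 3
f 3 8 7
f 7 6 5
f 8 6 7
f 9 46 25
f 46 20 49
f 25 49 14
f 46 49 25
f 9 25 21
f 25 14 26
f 21 26 10
f 25 26 21
f 9 21 30
f 21 10 31
f 30 31 16
f 21 31 30
f 9 30 42
f 30 16 45
f 42 45 19
f 30 45 42
f 9 42 46
f 42 19 50
f 46 50 20
f 42 50 46
f 10 26 37
f 26 14 40
f 37 40 18
f 26 40 37
f 14 49 27
f 49 20 48
f 27 48 13
f 49 48 27
f 20 50 47
f 50 19 43
f 47 43 11
f 50 43 47
f 19 45 44
f 45 16 32
f 44 32 15
f 45 32 44
f 16 31 36
f 31 10 33
f 36 33 17
f 31 33 36
f 12 38 24
f 38 18 39
f 24 39 13
f 38 39 24
f 12 24 22
f 24 13 23
f 22 23 11
f 24 23 22
f 12 22 29
f 22 11 28
f 29 28 15
f 22 28 29
f 12 29 34
f 29 15 35
f 34 35 17
f 29 35 34
f 12 34 38
f 34 17 41
f 38 41 18
f 34 41 38
f 13 39 27
f 39 18 40
f 27 40 14
f 39 40 27
f 11 23 47
f 23 13 48
f 47 48 20
f 23 48 47
f 15 28 44
f 28 11 43
f 44 43 19
f 28 43 44
f 17 35 36
f 35 15 32
f 36 32 16
f 35 32 36
f 18 41 37
f 41 17 33
f 37 33 10
f 41 33 37
f 52 51 54
f 52 54 53
f 54 51 55
f 54 55 53
f 55 51 56
f 55 56 53
f 56 51 57
f 56 57 53
f 57 51 58
f 57 58 53
f 58 51 59
f 58 59 53
f 59 51 60
f 59 60 53
f 60 51 61
f 60 61 53
f 61 51 62
f 61 62 53
f 62 51 63
f 62 63 53
f 63 51 52
f 63 52 53



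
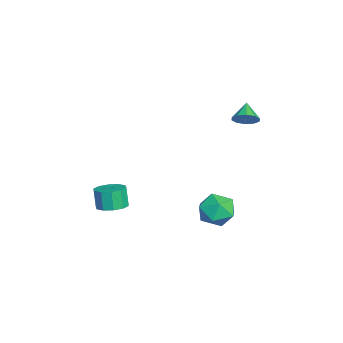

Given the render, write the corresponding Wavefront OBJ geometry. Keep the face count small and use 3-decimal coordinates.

v 0.628 3.687 0.884
v 0.936 3.296 1.333
v -0.208 3.753 1.516
v 1.032 3.69 1.419
v 0.974 4.082 1.301
v 0.783 4.324 1.024
v 0.534 4.323 0.694
v 0.32 4.079 0.436
v 0.224 3.685 0.35
v 0.283 3.293 0.468
v 0.473 3.051 0.745
v 0.723 3.052 1.075
v 1.49 -2.426 -4.431
v 2.153 -2.807 -4.28
v 1.854 -2.915 -3.238
v 1.19 -2.534 -3.389
v 2.232 -2.336 -4.209
v 1.932 -2.445 -3.166
v 2.027 -1.9 -4.222
v 1.727 -2.009 -3.18
v 1.617 -1.665 -4.316
v 1.317 -1.773 -3.273
v 1.158 -1.72 -4.453
v 0.859 -1.829 -3.411
v 0.826 -2.045 -4.582
v 0.527 -2.153 -3.54
v 0.748 -2.515 -4.654
v 0.448 -2.624 -3.611
v 0.953 -2.951 -4.64
v 0.653 -3.06 -3.598
v 1.363 -3.187 -4.547
v 1.063 -3.295 -3.504
v 1.821 -3.131 -4.409
v 1.522 -3.24 -3.367
v 2.693 3.075 -3.169
v 3.491 3.086 -3.77
v 2.289 1.614 -3.73
v 3.087 1.625 -4.331
v 3.208 1.553 -3.342
v 3.458 2.456 -2.995
v 2.322 2.244 -4.505
v 2.572 3.147 -4.158
v 3.262 2.572 -4.596
v 3.809 2.145 -3.877
v 1.971 2.555 -3.623
v 2.518 2.128 -2.904
f 2 1 4
f 2 4 3
f 4 1 5
f 4 5 3
f 5 1 6
f 5 6 3
f 6 1 7
f 6 7 3
f 7 1 8
f 7 8 3
f 8 1 9
f 8 9 3
f 9 1 10
f 9 10 3
f 10 1 11
f 10 11 3
f 11 1 12
f 11 12 3
f 12 1 2
f 12 2 3
f 14 13 17
f 14 17 15
f 15 17 18
f 15 18 16
f 17 13 19
f 17 19 18
f 18 19 20
f 18 20 16
f 19 13 21
f 19 21 20
f 20 21 22
f 20 22 16
f 21 13 23
f 21 23 22
f 22 23 24
f 22 24 16
f 23 13 25
f 23 25 24
f 24 25 26
f 24 26 16
f 25 13 27
f 25 27 26
f 26 27 28
f 26 28 16
f 27 13 29
f 27 29 28
f 28 29 30
f 28 30 16
f 29 13 31
f 29 31 30
f 30 31 32
f 30 32 16
f 31 13 33
f 31 33 32
f 32 33 34
f 32 34 16
f 33 13 14
f 33 14 34
f 34 14 15
f 34 15 16
f 35 46 40
f 35 40 36
f 35 36 42
f 35 42 45
f 35 45 46
f 36 40 44
f 40 46 39
f 46 45 37
f 45 42 41
f 42 36 43
f 38 44 39
f 38 39 37
f 38 37 41
f 38 41 43
f 38 43 44
f 39 44 40
f 37 39 46
f 41 37 45
f 43 41 42
f 44 43 36



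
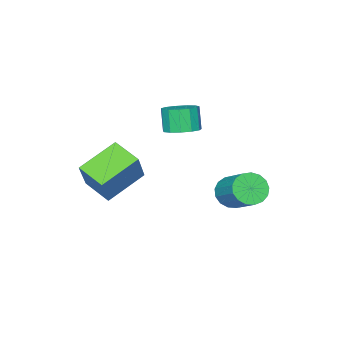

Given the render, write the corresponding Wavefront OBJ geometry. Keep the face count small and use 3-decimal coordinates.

v 1.183 -5.073 -2.065
v -0.754 -4.707 -1.11
v 1.211 -3.617 -2.565
v -0.725 -3.251 -1.61
v 2.125 -4.509 -0.37
v 0.189 -4.143 0.585
v 2.154 -3.053 -0.87
v 0.217 -2.687 0.085
v -2.777 0.254 -2.176
v -1.936 -0.035 -2.202
v -1.381 1.476 -1.049
v -2.223 1.766 -1.024
v -1.963 0.229 -2.535
v -1.409 1.741 -1.382
v -2.177 0.499 -2.786
v -1.622 2.01 -1.633
v -2.528 0.713 -2.897
v -1.974 2.224 -1.745
v -2.937 0.822 -2.843
v -2.382 2.333 -1.691
v -3.309 0.8 -2.637
v -2.754 2.312 -1.484
v -3.559 0.654 -2.324
v -3.004 2.165 -1.172
v -3.63 0.416 -1.978
v -3.075 1.927 -0.825
v -3.506 0.141 -1.678
v -2.951 1.652 -0.525
v -3.215 -0.108 -1.491
v -2.66 1.403 -0.338
v -2.823 -0.274 -1.462
v -2.269 1.237 -0.309
v -2.422 -0.319 -1.596
v -1.867 1.192 -0.443
v -2.101 -0.233 -1.863
v -1.547 1.279 -0.71
v -2.611 -2.685 0.741
v -1.766 -2.611 0.977
v -2.064 -3.02 2.174
v -2.909 -3.095 1.939
v -1.978 -2.173 1.074
v -2.276 -2.582 2.271
v -2.39 -1.898 1.066
v -2.688 -2.307 2.263
v -2.873 -1.872 0.954
v -3.17 -2.282 2.152
v -3.272 -2.105 0.775
v -3.57 -2.515 1.973
v -3.462 -2.522 0.585
v -3.76 -2.932 1.783
v -3.381 -2.991 0.445
v -3.679 -3.401 1.643
v -3.056 -3.363 0.399
v -3.354 -3.772 1.596
v -2.59 -3.519 0.461
v -2.888 -3.929 1.659
v -2.13 -3.411 0.613
v -2.428 -3.82 1.81
v -1.823 -3.072 0.805
v -2.121 -3.482 2.002
f 2 4 1
f 5 2 1
f 1 4 3
f 3 5 1
f 2 8 4
f 6 2 5
f 6 8 2
f 4 8 3
f 7 5 3
f 3 8 7
f 7 6 5
f 8 6 7
f 10 9 13
f 10 13 11
f 11 13 14
f 11 14 12
f 13 9 15
f 13 15 14
f 14 15 16
f 14 16 12
f 15 9 17
f 15 17 16
f 16 17 18
f 16 18 12
f 17 9 19
f 17 19 18
f 18 19 20
f 18 20 12
f 19 9 21
f 19 21 20
f 20 21 22
f 20 22 12
f 21 9 23
f 21 23 22
f 22 23 24
f 22 24 12
f 23 9 25
f 23 25 24
f 24 25 26
f 24 26 12
f 25 9 27
f 25 27 26
f 26 27 28
f 26 28 12
f 27 9 29
f 27 29 28
f 28 29 30
f 28 30 12
f 29 9 31
f 29 31 30
f 30 31 32
f 30 32 12
f 31 9 33
f 31 33 32
f 32 33 34
f 32 34 12
f 33 9 35
f 33 35 34
f 34 35 36
f 34 36 12
f 35 9 10
f 35 10 36
f 36 10 11
f 36 11 12
f 38 37 41
f 38 41 39
f 39 41 42
f 39 42 40
f 41 37 43
f 41 43 42
f 42 43 44
f 42 44 40
f 43 37 45
f 43 45 44
f 44 45 46
f 44 46 40
f 45 37 47
f 45 47 46
f 46 47 48
f 46 48 40
f 47 37 49
f 47 49 48
f 48 49 50
f 48 50 40
f 49 37 51
f 49 51 50
f 50 51 52
f 50 52 40
f 51 37 53
f 51 53 52
f 52 53 54
f 52 54 40
f 53 37 55
f 53 55 54
f 54 55 56
f 54 56 40
f 55 37 57
f 55 57 56
f 56 57 58
f 56 58 40
f 57 37 59
f 57 59 58
f 58 59 60
f 58 60 40
f 59 37 38
f 59 38 60
f 60 38 39
f 60 39 40



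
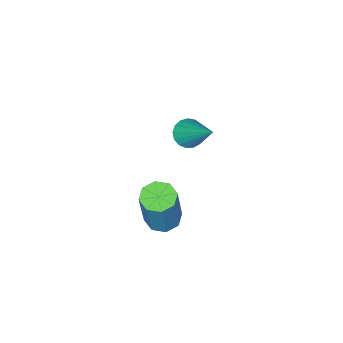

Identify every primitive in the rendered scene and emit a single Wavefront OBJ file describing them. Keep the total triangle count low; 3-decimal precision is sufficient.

v -0.108 2.39 -2.086
v 0.198 2.894 -2.276
v 0.713 3.275 -0.445
v 0.408 2.77 -0.254
v -0.255 2.986 -2.168
v 0.26 3.367 -0.337
v -0.622 2.728 -2.011
v -0.106 3.109 -0.18
v -0.687 2.272 -1.898
v -0.172 2.653 -0.067
v -0.413 1.885 -1.895
v 0.102 2.266 -0.064
v 0.04 1.793 -2.003
v 0.555 2.174 -0.172
v 0.406 2.051 -2.16
v 0.922 2.432 -0.329
v 0.472 2.507 -2.273
v 0.987 2.888 -0.442
v -3.952 -0.725 -2.601
v -3.575 -0.442 -2.972
v -3.688 0.805 -1.159
v -3.832 -0.333 -3.039
v -4.117 -0.315 -3.007
v -4.364 -0.39 -2.881
v -4.516 -0.543 -2.692
v -4.54 -0.737 -2.481
v -4.429 -0.928 -2.299
v -4.208 -1.073 -2.185
v -3.929 -1.139 -2.167
v -3.655 -1.109 -2.248
v -3.449 -0.992 -2.411
v -3.359 -0.813 -2.617
v -3.404 -0.615 -2.819
f 2 1 5
f 2 5 3
f 3 5 6
f 3 6 4
f 5 1 7
f 5 7 6
f 6 7 8
f 6 8 4
f 7 1 9
f 7 9 8
f 8 9 10
f 8 10 4
f 9 1 11
f 9 11 10
f 10 11 12
f 10 12 4
f 11 1 13
f 11 13 12
f 12 13 14
f 12 14 4
f 13 1 15
f 13 15 14
f 14 15 16
f 14 16 4
f 15 1 17
f 15 17 16
f 16 17 18
f 16 18 4
f 17 1 2
f 17 2 18
f 18 2 3
f 18 3 4
f 20 19 22
f 20 22 21
f 22 19 23
f 22 23 21
f 23 19 24
f 23 24 21
f 24 19 25
f 24 25 21
f 25 19 26
f 25 26 21
f 26 19 27
f 26 27 21
f 27 19 28
f 27 28 21
f 28 19 29
f 28 29 21
f 29 19 30
f 29 30 21
f 30 19 31
f 30 31 21
f 31 19 32
f 31 32 21
f 32 19 33
f 32 33 21
f 33 19 20
f 33 20 21



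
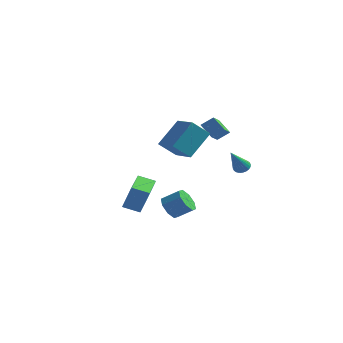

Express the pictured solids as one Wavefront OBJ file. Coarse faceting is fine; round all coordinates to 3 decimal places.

v 0.304 -2.135 -2.302
v 0.809 -2.6 -2.82
v 1.8 -2.31 -2.116
v 1.296 -1.845 -1.598
v 0.761 -1.972 -3.012
v 1.753 -1.682 -2.308
v 0.446 -1.44 -2.788
v 1.437 -1.15 -2.084
v 0.048 -1.315 -2.279
v 1.039 -1.024 -1.575
v -0.2 -1.67 -1.784
v 0.791 -1.38 -1.08
v -0.153 -2.298 -1.592
v 0.839 -2.008 -0.888
v 0.163 -2.83 -1.816
v 1.154 -2.54 -1.112
v 0.561 -2.956 -2.325
v 1.552 -2.665 -1.621
v 3.916 -0.097 0.85
v 4.32 -0.405 0.666
v 3.704 -1.283 2.37
v 4.424 -0.268 0.787
v 4.451 -0.105 0.918
v 4.397 0.059 1.038
v 4.269 0.199 1.13
v 4.088 0.295 1.179
v 3.88 0.33 1.178
v 3.678 0.301 1.126
v 3.512 0.21 1.033
v 3.407 0.074 0.912
v 3.38 -0.089 0.781
v 3.435 -0.254 0.661
v 3.562 -0.394 0.569
v 3.744 -0.489 0.52
v 3.952 -0.525 0.521
v 4.154 -0.495 0.573
v 0.353 3.123 2.166
v 0.493 1.904 2.862
v 0.997 3.516 2.727
v 1.137 2.298 3.422
v 1.183 2.802 1.438
v 1.323 1.584 2.133
v 1.827 3.196 1.998
v 1.967 1.977 2.694
v -4.029 0.602 -4.21
v -3.424 0.634 -2.505
v -4.513 2.558 -4.075
v -3.908 2.59 -2.369
v -2.972 0.89 -4.591
v -2.367 0.922 -2.885
v -3.456 2.846 -4.455
v -2.851 2.878 -2.75
v 0.174 -3.372 3.248
v 0.758 -1.998 4.653
v 0.989 -2.737 2.288
v 1.573 -1.363 3.693
v 1.527 -4.417 3.707
v 2.111 -3.043 5.112
v 2.342 -3.782 2.747
v 2.926 -2.408 4.152
f 2 1 5
f 2 5 3
f 3 5 6
f 3 6 4
f 5 1 7
f 5 7 6
f 6 7 8
f 6 8 4
f 7 1 9
f 7 9 8
f 8 9 10
f 8 10 4
f 9 1 11
f 9 11 10
f 10 11 12
f 10 12 4
f 11 1 13
f 11 13 12
f 12 13 14
f 12 14 4
f 13 1 15
f 13 15 14
f 14 15 16
f 14 16 4
f 15 1 17
f 15 17 16
f 16 17 18
f 16 18 4
f 17 1 2
f 17 2 18
f 18 2 3
f 18 3 4
f 20 19 22
f 20 22 21
f 22 19 23
f 22 23 21
f 23 19 24
f 23 24 21
f 24 19 25
f 24 25 21
f 25 19 26
f 25 26 21
f 26 19 27
f 26 27 21
f 27 19 28
f 27 28 21
f 28 19 29
f 28 29 21
f 29 19 30
f 29 30 21
f 30 19 31
f 30 31 21
f 31 19 32
f 31 32 21
f 32 19 33
f 32 33 21
f 33 19 34
f 33 34 21
f 34 19 35
f 34 35 21
f 35 19 36
f 35 36 21
f 36 19 20
f 36 20 21
f 38 40 37
f 41 38 37
f 37 40 39
f 39 41 37
f 38 44 40
f 42 38 41
f 42 44 38
f 40 44 39
f 43 41 39
f 39 44 43
f 43 42 41
f 44 42 43
f 46 48 45
f 49 46 45
f 45 48 47
f 47 49 45
f 46 52 48
f 50 46 49
f 50 52 46
f 48 52 47
f 51 49 47
f 47 52 51
f 51 50 49
f 52 50 51
f 54 56 53
f 57 54 53
f 53 56 55
f 55 57 53
f 54 60 56
f 58 54 57
f 58 60 54
f 56 60 55
f 59 57 55
f 55 60 59
f 59 58 57
f 60 58 59



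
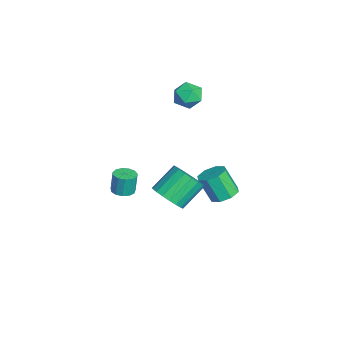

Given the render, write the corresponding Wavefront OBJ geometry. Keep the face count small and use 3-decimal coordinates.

v -3.758 0.346 3.909
v -3.138 0.899 4.317
v -2.662 -0.599 3.523
v -2.042 -0.046 3.931
v -2.655 -0.513 4.444
v -3.332 0.071 4.683
v -2.468 0.229 3.157
v -3.145 0.813 3.396
v -2.341 0.826 3.853
v -2.456 0.368 4.648
v -3.344 -0.068 3.192
v -3.459 -0.526 3.987
v -0.846 2.02 -2.689
v -0.04 1.721 -2.641
v -0.389 1.022 -1.143
v -1.194 1.32 -1.191
v -0.103 2.321 -2.376
v -0.452 1.621 -0.878
v -0.601 2.744 -2.294
v -0.95 2.044 -0.796
v -1.242 2.743 -2.444
v -1.591 2.043 -0.946
v -1.651 2.318 -2.737
v -2 1.619 -1.239
v -1.588 1.719 -3.002
v -1.937 1.019 -1.504
v -1.09 1.296 -3.084
v -1.439 0.596 -1.586
v -0.449 1.297 -2.934
v -0.798 0.597 -1.436
v -1.099 -3.405 -2.305
v -0.513 -3.079 -2.301
v -0.596 -2.949 -1.03
v -1.181 -3.275 -1.035
v -0.781 -2.816 -2.345
v -0.863 -2.687 -1.074
v -1.15 -2.74 -2.376
v -1.232 -2.611 -1.106
v -1.502 -2.876 -2.385
v -1.584 -2.746 -1.115
v -1.726 -3.179 -2.369
v -1.809 -3.049 -1.098
v -1.752 -3.554 -2.332
v -1.834 -3.424 -1.062
v -1.569 -3.881 -2.287
v -1.652 -3.752 -1.017
v -1.238 -4.058 -2.248
v -1.32 -3.928 -0.977
v -0.862 -4.027 -2.227
v -0.945 -3.897 -0.956
v -0.562 -3.798 -2.23
v -0.644 -3.669 -0.96
v -0.432 -3.445 -2.258
v -0.514 -3.315 -0.987
v 4.051 -1.27 1.064
v 4.919 -1.209 1.557
v 4.197 -0.07 2.688
v 3.329 -0.13 2.196
v 4.954 -0.885 1.254
v 4.233 0.254 2.385
v 4.811 -0.637 0.913
v 4.089 0.502 2.044
v 4.517 -0.515 0.602
v 3.795 0.624 1.733
v 4.13 -0.542 0.383
v 3.409 0.597 1.514
v 3.728 -0.713 0.299
v 3.007 0.426 1.43
v 3.39 -0.995 0.366
v 2.668 0.144 1.497
v 3.183 -1.33 0.572
v 2.461 -0.191 1.703
v 3.147 -1.654 0.875
v 2.426 -0.515 2.006
v 3.291 -1.902 1.216
v 2.569 -0.763 2.347
v 3.585 -2.024 1.527
v 2.863 -0.885 2.658
v 3.971 -1.997 1.746
v 3.25 -0.858 2.877
v 4.373 -1.826 1.83
v 3.652 -0.687 2.961
v 4.712 -1.544 1.763
v 3.99 -0.405 2.894
f 1 12 6
f 1 6 2
f 1 2 8
f 1 8 11
f 1 11 12
f 2 6 10
f 6 12 5
f 12 11 3
f 11 8 7
f 8 2 9
f 4 10 5
f 4 5 3
f 4 3 7
f 4 7 9
f 4 9 10
f 5 10 6
f 3 5 12
f 7 3 11
f 9 7 8
f 10 9 2
f 14 13 17
f 14 17 15
f 15 17 18
f 15 18 16
f 17 13 19
f 17 19 18
f 18 19 20
f 18 20 16
f 19 13 21
f 19 21 20
f 20 21 22
f 20 22 16
f 21 13 23
f 21 23 22
f 22 23 24
f 22 24 16
f 23 13 25
f 23 25 24
f 24 25 26
f 24 26 16
f 25 13 27
f 25 27 26
f 26 27 28
f 26 28 16
f 27 13 29
f 27 29 28
f 28 29 30
f 28 30 16
f 29 13 14
f 29 14 30
f 30 14 15
f 30 15 16
f 32 31 35
f 32 35 33
f 33 35 36
f 33 36 34
f 35 31 37
f 35 37 36
f 36 37 38
f 36 38 34
f 37 31 39
f 37 39 38
f 38 39 40
f 38 40 34
f 39 31 41
f 39 41 40
f 40 41 42
f 40 42 34
f 41 31 43
f 41 43 42
f 42 43 44
f 42 44 34
f 43 31 45
f 43 45 44
f 44 45 46
f 44 46 34
f 45 31 47
f 45 47 46
f 46 47 48
f 46 48 34
f 47 31 49
f 47 49 48
f 48 49 50
f 48 50 34
f 49 31 51
f 49 51 50
f 50 51 52
f 50 52 34
f 51 31 53
f 51 53 52
f 52 53 54
f 52 54 34
f 53 31 32
f 53 32 54
f 54 32 33
f 54 33 34
f 56 55 59
f 56 59 57
f 57 59 60
f 57 60 58
f 59 55 61
f 59 61 60
f 60 61 62
f 60 62 58
f 61 55 63
f 61 63 62
f 62 63 64
f 62 64 58
f 63 55 65
f 63 65 64
f 64 65 66
f 64 66 58
f 65 55 67
f 65 67 66
f 66 67 68
f 66 68 58
f 67 55 69
f 67 69 68
f 68 69 70
f 68 70 58
f 69 55 71
f 69 71 70
f 70 71 72
f 70 72 58
f 71 55 73
f 71 73 72
f 72 73 74
f 72 74 58
f 73 55 75
f 73 75 74
f 74 75 76
f 74 76 58
f 75 55 77
f 75 77 76
f 76 77 78
f 76 78 58
f 77 55 79
f 77 79 78
f 78 79 80
f 78 80 58
f 79 55 81
f 79 81 80
f 80 81 82
f 80 82 58
f 81 55 83
f 81 83 82
f 82 83 84
f 82 84 58
f 83 55 56
f 83 56 84
f 84 56 57
f 84 57 58



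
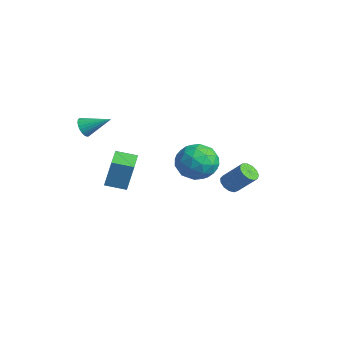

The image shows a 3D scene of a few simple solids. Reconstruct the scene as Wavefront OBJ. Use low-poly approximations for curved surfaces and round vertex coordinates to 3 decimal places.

v -2.848 1.457 -1.136
v -2.166 0.777 -1.738
v -4.134 1.323 -2.442
v -3.452 0.643 -3.044
v -3.902 0.275 -2.069
v -3.108 0.358 -1.262
v -3.192 1.742 -2.918
v -2.398 1.825 -2.111
v -2.379 0.954 -2.84
v -2.817 0.047 -2.315
v -3.483 2.053 -1.865
v -3.921 1.146 -1.34
v -2.394 1.129 -1.323
v -3.906 0.971 -2.857
v -4.171 0.755 -2.284
v -3.769 0.356 -2.638
v -2.948 0.882 -1.042
v -2.547 0.483 -1.396
v -3.567 0.188 -1.591
v -3.753 1.617 -2.784
v -3.352 1.218 -3.138
v -2.531 1.744 -1.542
v -2.129 1.345 -1.896
v -2.733 1.912 -2.589
v -2.118 0.833 -2.324
v -2.874 0.754 -3.091
v -2.722 1.4 -3.018
v -2.254 1.449 -2.543
v -2.376 0.3 -2.015
v -3.132 0.222 -2.783
v -3.397 0.005 -2.21
v -2.929 0.054 -1.735
v -2.501 0.404 -2.663
v -3.168 1.878 -1.397
v -3.924 1.8 -2.165
v -3.371 2.046 -2.445
v -2.903 2.095 -1.97
v -3.426 1.346 -1.089
v -4.182 1.267 -1.856
v -4.046 0.651 -1.637
v -3.578 0.7 -1.162
v -3.799 1.696 -1.517
v -4.126 -4.306 1.052
v -3.859 -4.204 0.559
v -3.334 -3.314 1.688
v -4.029 -4.061 0.547
v -4.213 -3.955 0.612
v -4.385 -3.903 0.744
v -4.516 -3.912 0.923
v -4.589 -3.982 1.121
v -4.591 -4.1 1.309
v -4.522 -4.251 1.458
v -4.393 -4.409 1.545
v -4.223 -4.552 1.557
v -4.038 -4.658 1.492
v -3.867 -4.71 1.36
v -3.735 -4.701 1.181
v -3.662 -4.631 0.983
v -3.661 -4.512 0.795
v -3.729 -4.362 0.646
v -3.597 -3.361 -1.944
v -3.435 -3.056 -0.485
v -3.029 -2.499 -2.187
v -2.867 -2.195 -0.727
v -2.333 -4.185 -1.913
v -2.171 -3.881 -0.453
v -1.765 -3.324 -2.155
v -1.603 -3.019 -0.696
v 1.8 -0.018 -0.883
v 2.096 -0.467 -0.842
v 2.836 0.108 0.143
v 2.54 0.558 0.103
v 2.235 -0.292 -1.049
v 2.974 0.283 -0.063
v 2.235 -0.029 -1.202
v 2.975 0.546 -0.217
v 2.098 0.237 -1.255
v 2.837 0.812 -0.269
v 1.866 0.423 -1.189
v 2.605 0.998 -0.203
v 1.613 0.468 -1.026
v 2.353 1.043 -0.04
v 1.42 0.36 -0.818
v 2.159 0.935 0.168
v 1.347 0.132 -0.63
v 2.087 0.707 0.356
v 1.418 -0.144 -0.523
v 2.158 0.431 0.463
v 1.611 -0.38 -0.53
v 2.351 0.196 0.456
v 1.864 -0.5 -0.649
v 2.603 0.075 0.337
f 1 38 17
f 38 12 41
f 17 41 6
f 38 41 17
f 1 17 13
f 17 6 18
f 13 18 2
f 17 18 13
f 1 13 22
f 13 2 23
f 22 23 8
f 13 23 22
f 1 22 34
f 22 8 37
f 34 37 11
f 22 37 34
f 1 34 38
f 34 11 42
f 38 42 12
f 34 42 38
f 2 18 29
f 18 6 32
f 29 32 10
f 18 32 29
f 6 41 19
f 41 12 40
f 19 40 5
f 41 40 19
f 12 42 39
f 42 11 35
f 39 35 3
f 42 35 39
f 11 37 36
f 37 8 24
f 36 24 7
f 37 24 36
f 8 23 28
f 23 2 25
f 28 25 9
f 23 25 28
f 4 30 16
f 30 10 31
f 16 31 5
f 30 31 16
f 4 16 14
f 16 5 15
f 14 15 3
f 16 15 14
f 4 14 21
f 14 3 20
f 21 20 7
f 14 20 21
f 4 21 26
f 21 7 27
f 26 27 9
f 21 27 26
f 4 26 30
f 26 9 33
f 30 33 10
f 26 33 30
f 5 31 19
f 31 10 32
f 19 32 6
f 31 32 19
f 3 15 39
f 15 5 40
f 39 40 12
f 15 40 39
f 7 20 36
f 20 3 35
f 36 35 11
f 20 35 36
f 9 27 28
f 27 7 24
f 28 24 8
f 27 24 28
f 10 33 29
f 33 9 25
f 29 25 2
f 33 25 29
f 44 43 46
f 44 46 45
f 46 43 47
f 46 47 45
f 47 43 48
f 47 48 45
f 48 43 49
f 48 49 45
f 49 43 50
f 49 50 45
f 50 43 51
f 50 51 45
f 51 43 52
f 51 52 45
f 52 43 53
f 52 53 45
f 53 43 54
f 53 54 45
f 54 43 55
f 54 55 45
f 55 43 56
f 55 56 45
f 56 43 57
f 56 57 45
f 57 43 58
f 57 58 45
f 58 43 59
f 58 59 45
f 59 43 60
f 59 60 45
f 60 43 44
f 60 44 45
f 62 64 61
f 65 62 61
f 61 64 63
f 63 65 61
f 62 68 64
f 66 62 65
f 66 68 62
f 64 68 63
f 67 65 63
f 63 68 67
f 67 66 65
f 68 66 67
f 70 69 73
f 70 73 71
f 71 73 74
f 71 74 72
f 73 69 75
f 73 75 74
f 74 75 76
f 74 76 72
f 75 69 77
f 75 77 76
f 76 77 78
f 76 78 72
f 77 69 79
f 77 79 78
f 78 79 80
f 78 80 72
f 79 69 81
f 79 81 80
f 80 81 82
f 80 82 72
f 81 69 83
f 81 83 82
f 82 83 84
f 82 84 72
f 83 69 85
f 83 85 84
f 84 85 86
f 84 86 72
f 85 69 87
f 85 87 86
f 86 87 88
f 86 88 72
f 87 69 89
f 87 89 88
f 88 89 90
f 88 90 72
f 89 69 91
f 89 91 90
f 90 91 92
f 90 92 72
f 91 69 70
f 91 70 92
f 92 70 71
f 92 71 72

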